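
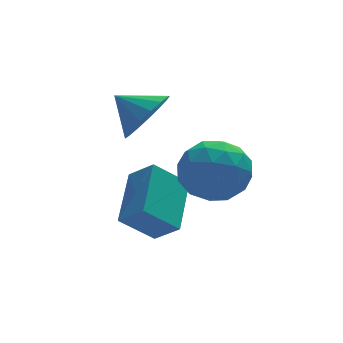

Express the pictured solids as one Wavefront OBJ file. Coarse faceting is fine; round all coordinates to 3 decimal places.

v -1.635 1.122 -0.104
v -2.619 1.16 0.761
v -0.907 2.643 0.657
v -1.89 2.681 1.521
v -1.11 0.559 0.519
v -2.093 0.597 1.383
v -0.381 2.08 1.279
v -1.365 2.118 2.144
v -0.986 1.144 2.016
v -0.368 1.985 2.265
v 0.348 0.075 2.315
v 0.966 0.916 2.564
v 0.161 0.63 3.213
v -0.664 1.291 3.028
v 0.644 0.769 1.552
v -0.181 1.43 1.367
v 0.639 1.753 1.979
v 0.34 1.667 3.005
v -0.36 0.393 1.575
v -0.659 0.307 2.601
v -0.794 1.658 2.114
v 0.774 0.402 2.466
v 0.301 0.234 2.847
v 0.664 0.728 2.994
v -0.968 1.251 2.563
v -0.605 1.745 2.709
v -0.294 0.949 3.266
v 0.585 0.315 1.871
v 0.948 0.809 2.017
v -0.684 1.332 1.586
v -0.321 1.826 1.733
v 0.274 1.111 1.314
v 0.161 2.016 2.093
v 0.945 1.388 2.268
v 0.756 1.301 1.673
v 0.271 1.69 1.565
v -0.014 1.966 2.696
v 0.77 1.337 2.872
v 0.296 1.17 3.253
v -0.188 1.558 3.144
v 0.577 1.829 2.527
v -0.79 0.723 1.708
v -0.006 0.094 1.884
v 0.168 0.502 1.436
v -0.316 0.89 1.327
v -0.965 0.672 2.312
v -0.181 0.044 2.487
v -0.291 0.37 3.015
v -0.776 0.759 2.907
v -0.597 0.231 2.053
v -1.315 2.85 3.562
v -0.607 3.415 3.812
v -2.045 3.49 4.178
v -0.765 3.601 3.433
v -1.048 3.614 3.084
v -1.393 3.452 2.844
v -1.72 3.152 2.769
v -1.954 2.783 2.875
v -2.042 2.429 3.139
v -1.964 2.172 3.499
v -1.737 2.07 3.874
v -1.413 2.146 4.177
v -1.067 2.384 4.339
v -0.778 2.728 4.323
v -0.612 3.1 4.133
f 2 4 1
f 5 2 1
f 1 4 3
f 3 5 1
f 2 8 4
f 6 2 5
f 6 8 2
f 4 8 3
f 7 5 3
f 3 8 7
f 7 6 5
f 8 6 7
f 9 46 25
f 46 20 49
f 25 49 14
f 46 49 25
f 9 25 21
f 25 14 26
f 21 26 10
f 25 26 21
f 9 21 30
f 21 10 31
f 30 31 16
f 21 31 30
f 9 30 42
f 30 16 45
f 42 45 19
f 30 45 42
f 9 42 46
f 42 19 50
f 46 50 20
f 42 50 46
f 10 26 37
f 26 14 40
f 37 40 18
f 26 40 37
f 14 49 27
f 49 20 48
f 27 48 13
f 49 48 27
f 20 50 47
f 50 19 43
f 47 43 11
f 50 43 47
f 19 45 44
f 45 16 32
f 44 32 15
f 45 32 44
f 16 31 36
f 31 10 33
f 36 33 17
f 31 33 36
f 12 38 24
f 38 18 39
f 24 39 13
f 38 39 24
f 12 24 22
f 24 13 23
f 22 23 11
f 24 23 22
f 12 22 29
f 22 11 28
f 29 28 15
f 22 28 29
f 12 29 34
f 29 15 35
f 34 35 17
f 29 35 34
f 12 34 38
f 34 17 41
f 38 41 18
f 34 41 38
f 13 39 27
f 39 18 40
f 27 40 14
f 39 40 27
f 11 23 47
f 23 13 48
f 47 48 20
f 23 48 47
f 15 28 44
f 28 11 43
f 44 43 19
f 28 43 44
f 17 35 36
f 35 15 32
f 36 32 16
f 35 32 36
f 18 41 37
f 41 17 33
f 37 33 10
f 41 33 37
f 52 51 54
f 52 54 53
f 54 51 55
f 54 55 53
f 55 51 56
f 55 56 53
f 56 51 57
f 56 57 53
f 57 51 58
f 57 58 53
f 58 51 59
f 58 59 53
f 59 51 60
f 59 60 53
f 60 51 61
f 60 61 53
f 61 51 62
f 61 62 53
f 62 51 63
f 62 63 53
f 63 51 64
f 63 64 53
f 64 51 65
f 64 65 53
f 65 51 52
f 65 52 53



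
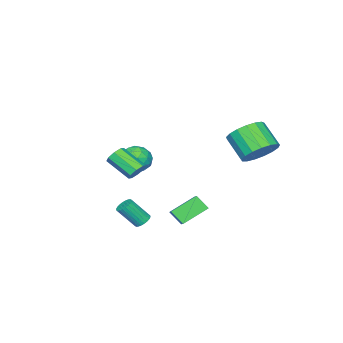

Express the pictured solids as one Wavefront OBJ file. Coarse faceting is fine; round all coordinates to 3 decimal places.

v -0.263 -2.388 -2.614
v 0.105 -2.957 -3.275
v -0.545 -3.603 -1.725
v -0.177 -4.172 -2.386
v 0.384 -3.581 -1.904
v 0.558 -2.83 -2.454
v -0.998 -3.73 -2.546
v -0.824 -2.979 -3.096
v -0.349 -3.786 -3.233
v 0.505 -3.694 -2.836
v -0.945 -2.866 -2.164
v -0.091 -2.774 -1.767
v -0.054 -2.566 -3.022
v -0.386 -3.994 -1.978
v -0.056 -3.647 -1.695
v 0.16 -3.981 -2.083
v 0.212 -2.491 -2.54
v 0.428 -2.826 -2.928
v 0.592 -3.192 -2.123
v -0.868 -3.734 -2.072
v -0.652 -4.069 -2.46
v -0.6 -2.579 -2.917
v -0.384 -2.913 -3.305
v -1.032 -3.368 -2.877
v -0.105 -3.387 -3.386
v -0.27 -4.102 -2.864
v -0.753 -3.842 -2.958
v -0.651 -3.401 -3.281
v 0.397 -3.333 -3.153
v 0.232 -4.047 -2.631
v 0.561 -3.7 -2.348
v 0.663 -3.259 -2.67
v 0.13 -3.821 -3.128
v -0.672 -2.513 -2.369
v -0.837 -3.227 -1.847
v -1.103 -3.301 -2.33
v -1.001 -2.86 -2.652
v -0.17 -2.458 -2.136
v -0.335 -3.173 -1.614
v 0.211 -3.159 -1.719
v 0.313 -2.718 -2.042
v -0.57 -2.739 -1.872
v 3.563 0.124 -4.42
v 3.987 0.058 -4.676
v 4.562 -0.669 -3.535
v 4.137 -0.604 -3.28
v 4.023 0.228 -4.586
v 4.598 -0.5 -3.445
v 3.988 0.381 -4.471
v 4.563 -0.346 -3.33
v 3.889 0.496 -4.348
v 4.464 -0.232 -3.207
v 3.74 0.553 -4.236
v 4.315 -0.174 -3.095
v 3.564 0.546 -4.152
v 4.139 -0.182 -3.011
v 3.388 0.474 -4.109
v 3.963 -0.254 -2.968
v 3.238 0.349 -4.113
v 3.813 -0.379 -2.973
v 3.138 0.189 -4.165
v 3.713 -0.538 -3.024
v 3.102 0.02 -4.255
v 3.677 -0.708 -3.114
v 3.137 -0.134 -4.37
v 3.712 -0.861 -3.229
v 3.236 -0.248 -4.493
v 3.811 -0.976 -3.352
v 3.385 -0.306 -4.605
v 3.96 -1.033 -3.464
v 3.561 -0.298 -4.689
v 4.136 -1.026 -3.548
v 3.737 -0.226 -4.732
v 4.312 -0.954 -3.591
v 3.887 -0.101 -4.727
v 4.462 -0.829 -3.587
v -1.714 3.563 -0.638
v -1.142 2.841 -1.239
v -1.494 1.635 -0.123
v -2.066 2.357 0.478
v -0.784 3.042 -0.909
v -1.136 1.835 0.207
v -0.64 3.362 -0.516
v -0.991 2.155 0.599
v -0.741 3.728 -0.152
v -1.093 2.522 0.963
v -1.065 4.057 0.101
v -1.417 2.85 1.216
v -1.538 4.272 0.185
v -1.89 3.066 1.3
v -2.051 4.325 0.08
v -2.403 3.119 1.196
v -2.487 4.204 -0.188
v -2.839 2.997 0.927
v -2.746 3.936 -0.56
v -3.098 2.729 0.555
v -2.769 3.582 -0.95
v -3.12 2.376 0.165
v -2.549 3.224 -1.268
v -2.901 2.018 -0.153
v -2.139 2.944 -1.441
v -2.491 1.738 -0.326
v -1.631 2.806 -1.431
v -1.983 1.599 -0.316
v 2.418 2.479 -2.447
v 3.162 3.152 -1.885
v 2.33 3.14 -3.123
v 3.074 3.813 -2.561
v 3.606 1.827 -3.239
v 4.35 2.5 -2.677
v 3.518 2.488 -3.915
v 4.262 3.161 -3.353
v 3.179 -0.491 -1.292
v 3.627 -0.691 -1.637
v 3.69 -2.048 -0.773
v 3.241 -1.849 -0.428
v 3.777 -0.453 -1.274
v 3.84 -1.81 -0.41
v 3.577 -0.237 -0.922
v 3.639 -1.594 -0.058
v 3.143 -0.171 -0.786
v 3.205 -1.528 0.078
v 2.73 -0.292 -0.947
v 2.793 -1.649 -0.083
v 2.58 -0.53 -1.31
v 2.643 -1.887 -0.446
v 2.781 -0.746 -1.662
v 2.843 -2.103 -0.798
v 3.215 -0.812 -1.798
v 3.277 -2.169 -0.934
f 1 38 17
f 38 12 41
f 17 41 6
f 38 41 17
f 1 17 13
f 17 6 18
f 13 18 2
f 17 18 13
f 1 13 22
f 13 2 23
f 22 23 8
f 13 23 22
f 1 22 34
f 22 8 37
f 34 37 11
f 22 37 34
f 1 34 38
f 34 11 42
f 38 42 12
f 34 42 38
f 2 18 29
f 18 6 32
f 29 32 10
f 18 32 29
f 6 41 19
f 41 12 40
f 19 40 5
f 41 40 19
f 12 42 39
f 42 11 35
f 39 35 3
f 42 35 39
f 11 37 36
f 37 8 24
f 36 24 7
f 37 24 36
f 8 23 28
f 23 2 25
f 28 25 9
f 23 25 28
f 4 30 16
f 30 10 31
f 16 31 5
f 30 31 16
f 4 16 14
f 16 5 15
f 14 15 3
f 16 15 14
f 4 14 21
f 14 3 20
f 21 20 7
f 14 20 21
f 4 21 26
f 21 7 27
f 26 27 9
f 21 27 26
f 4 26 30
f 26 9 33
f 30 33 10
f 26 33 30
f 5 31 19
f 31 10 32
f 19 32 6
f 31 32 19
f 3 15 39
f 15 5 40
f 39 40 12
f 15 40 39
f 7 20 36
f 20 3 35
f 36 35 11
f 20 35 36
f 9 27 28
f 27 7 24
f 28 24 8
f 27 24 28
f 10 33 29
f 33 9 25
f 29 25 2
f 33 25 29
f 44 43 47
f 44 47 45
f 45 47 48
f 45 48 46
f 47 43 49
f 47 49 48
f 48 49 50
f 48 50 46
f 49 43 51
f 49 51 50
f 50 51 52
f 50 52 46
f 51 43 53
f 51 53 52
f 52 53 54
f 52 54 46
f 53 43 55
f 53 55 54
f 54 55 56
f 54 56 46
f 55 43 57
f 55 57 56
f 56 57 58
f 56 58 46
f 57 43 59
f 57 59 58
f 58 59 60
f 58 60 46
f 59 43 61
f 59 61 60
f 60 61 62
f 60 62 46
f 61 43 63
f 61 63 62
f 62 63 64
f 62 64 46
f 63 43 65
f 63 65 64
f 64 65 66
f 64 66 46
f 65 43 67
f 65 67 66
f 66 67 68
f 66 68 46
f 67 43 69
f 67 69 68
f 68 69 70
f 68 70 46
f 69 43 71
f 69 71 70
f 70 71 72
f 70 72 46
f 71 43 73
f 71 73 72
f 72 73 74
f 72 74 46
f 73 43 75
f 73 75 74
f 74 75 76
f 74 76 46
f 75 43 44
f 75 44 76
f 76 44 45
f 76 45 46
f 78 77 81
f 78 81 79
f 79 81 82
f 79 82 80
f 81 77 83
f 81 83 82
f 82 83 84
f 82 84 80
f 83 77 85
f 83 85 84
f 84 85 86
f 84 86 80
f 85 77 87
f 85 87 86
f 86 87 88
f 86 88 80
f 87 77 89
f 87 89 88
f 88 89 90
f 88 90 80
f 89 77 91
f 89 91 90
f 90 91 92
f 90 92 80
f 91 77 93
f 91 93 92
f 92 93 94
f 92 94 80
f 93 77 95
f 93 95 94
f 94 95 96
f 94 96 80
f 95 77 97
f 95 97 96
f 96 97 98
f 96 98 80
f 97 77 99
f 97 99 98
f 98 99 100
f 98 100 80
f 99 77 101
f 99 101 100
f 100 101 102
f 100 102 80
f 101 77 103
f 101 103 102
f 102 103 104
f 102 104 80
f 103 77 78
f 103 78 104
f 104 78 79
f 104 79 80
f 106 108 105
f 109 106 105
f 105 108 107
f 107 109 105
f 106 112 108
f 110 106 109
f 110 112 106
f 108 112 107
f 111 109 107
f 107 112 111
f 111 110 109
f 112 110 111
f 114 113 117
f 114 117 115
f 115 117 118
f 115 118 116
f 117 113 119
f 117 119 118
f 118 119 120
f 118 120 116
f 119 113 121
f 119 121 120
f 120 121 122
f 120 122 116
f 121 113 123
f 121 123 122
f 122 123 124
f 122 124 116
f 123 113 125
f 123 125 124
f 124 125 126
f 124 126 116
f 125 113 127
f 125 127 126
f 126 127 128
f 126 128 116
f 127 113 129
f 127 129 128
f 128 129 130
f 128 130 116
f 129 113 114
f 129 114 130
f 130 114 115
f 130 115 116



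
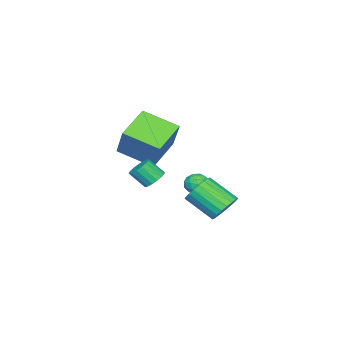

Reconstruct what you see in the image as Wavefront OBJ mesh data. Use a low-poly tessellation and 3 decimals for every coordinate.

v 2.749 3.741 0.362
v 3.002 3.311 -0.263
v 3.084 1.969 0.693
v 2.831 2.399 1.318
v 3.289 3.42 -0.134
v 3.37 2.078 0.822
v 3.482 3.585 0.081
v 3.563 2.243 1.037
v 3.548 3.777 0.344
v 3.63 2.435 1.301
v 3.477 3.963 0.611
v 3.558 2.62 1.567
v 3.279 4.11 0.834
v 3.36 2.768 1.791
v 2.99 4.193 0.976
v 3.071 2.851 1.933
v 2.659 4.199 1.012
v 2.741 2.857 1.968
v 2.344 4.125 0.935
v 2.425 2.783 1.891
v 2.099 3.985 0.759
v 2.18 2.643 1.715
v 1.966 3.802 0.514
v 2.048 2.46 1.471
v 1.969 3.609 0.243
v 2.05 2.267 1.2
v 2.107 3.439 -0.007
v 2.188 2.097 0.949
v 2.356 3.321 -0.194
v 2.437 1.979 0.763
v 2.672 3.276 -0.284
v 2.754 1.934 0.672
v 3.612 0.708 1.738
v 4.072 0.516 1.422
v 4.309 -0.14 2.167
v 3.848 0.052 2.482
v 4.178 0.728 1.575
v 4.415 0.073 2.32
v 4.155 0.936 1.765
v 4.392 0.28 2.51
v 4.007 1.091 1.949
v 4.244 0.435 2.694
v 3.769 1.158 2.084
v 4.006 0.503 2.829
v 3.494 1.123 2.14
v 3.731 0.467 2.885
v 3.247 0.992 2.104
v 3.484 0.336 2.849
v 3.083 0.796 1.984
v 3.32 0.141 2.728
v 3.04 0.58 1.807
v 3.277 -0.076 2.552
v 3.128 0.393 1.615
v 3.365 -0.262 2.359
v 3.327 0.278 1.45
v 3.564 -0.377 2.195
v 3.591 0.262 1.352
v 3.828 -0.394 2.096
v 3.86 0.348 1.342
v 4.097 -0.308 2.086
v 0.539 -3.229 1.399
v -1.192 -3.233 2.204
v 0.197 -1.463 0.671
v -1.535 -1.467 1.476
v 1.275 -2.433 2.984
v -0.457 -2.437 3.789
v 0.932 -0.667 2.256
v -0.799 -0.671 3.061
v 0.39 0.884 0.509
v 0.616 0.539 0.017
v -0.536 0.941 0.043
v -0.31 0.596 -0.449
v -0.393 0.321 0.125
v 0.179 0.286 0.413
v -0.099 1.194 -0.353
v 0.473 1.159 -0.065
v 0.314 0.731 -0.515
v 0.132 0.191 -0.22
v -0.052 1.289 0.28
v -0.234 0.749 0.575
v 0.584 0.706 0.304
v -0.504 0.774 -0.244
v -0.553 0.612 0.093
v -0.42 0.409 -0.196
v 0.327 0.557 0.536
v 0.46 0.355 0.247
v -0.133 0.227 0.311
v -0.38 1.125 -0.187
v -0.247 0.923 -0.476
v 0.5 1.071 0.256
v 0.633 0.868 -0.033
v 0.213 1.253 -0.251
v 0.539 0.616 -0.298
v -0.005 0.65 -0.572
v 0.119 1.002 -0.515
v 0.455 0.981 -0.346
v 0.432 0.299 -0.125
v -0.112 0.333 -0.398
v -0.161 0.171 -0.061
v 0.176 0.15 0.108
v 0.255 0.412 -0.437
v 0.192 1.147 0.458
v -0.352 1.181 0.185
v -0.096 1.33 -0.048
v 0.241 1.309 0.121
v 0.085 0.83 0.632
v -0.459 0.864 0.358
v -0.375 0.499 0.406
v -0.039 0.478 0.575
v -0.175 1.068 0.497
f 2 1 5
f 2 5 3
f 3 5 6
f 3 6 4
f 5 1 7
f 5 7 6
f 6 7 8
f 6 8 4
f 7 1 9
f 7 9 8
f 8 9 10
f 8 10 4
f 9 1 11
f 9 11 10
f 10 11 12
f 10 12 4
f 11 1 13
f 11 13 12
f 12 13 14
f 12 14 4
f 13 1 15
f 13 15 14
f 14 15 16
f 14 16 4
f 15 1 17
f 15 17 16
f 16 17 18
f 16 18 4
f 17 1 19
f 17 19 18
f 18 19 20
f 18 20 4
f 19 1 21
f 19 21 20
f 20 21 22
f 20 22 4
f 21 1 23
f 21 23 22
f 22 23 24
f 22 24 4
f 23 1 25
f 23 25 24
f 24 25 26
f 24 26 4
f 25 1 27
f 25 27 26
f 26 27 28
f 26 28 4
f 27 1 29
f 27 29 28
f 28 29 30
f 28 30 4
f 29 1 31
f 29 31 30
f 30 31 32
f 30 32 4
f 31 1 2
f 31 2 32
f 32 2 3
f 32 3 4
f 34 33 37
f 34 37 35
f 35 37 38
f 35 38 36
f 37 33 39
f 37 39 38
f 38 39 40
f 38 40 36
f 39 33 41
f 39 41 40
f 40 41 42
f 40 42 36
f 41 33 43
f 41 43 42
f 42 43 44
f 42 44 36
f 43 33 45
f 43 45 44
f 44 45 46
f 44 46 36
f 45 33 47
f 45 47 46
f 46 47 48
f 46 48 36
f 47 33 49
f 47 49 48
f 48 49 50
f 48 50 36
f 49 33 51
f 49 51 50
f 50 51 52
f 50 52 36
f 51 33 53
f 51 53 52
f 52 53 54
f 52 54 36
f 53 33 55
f 53 55 54
f 54 55 56
f 54 56 36
f 55 33 57
f 55 57 56
f 56 57 58
f 56 58 36
f 57 33 59
f 57 59 58
f 58 59 60
f 58 60 36
f 59 33 34
f 59 34 60
f 60 34 35
f 60 35 36
f 62 64 61
f 65 62 61
f 61 64 63
f 63 65 61
f 62 68 64
f 66 62 65
f 66 68 62
f 64 68 63
f 67 65 63
f 63 68 67
f 67 66 65
f 68 66 67
f 69 106 85
f 106 80 109
f 85 109 74
f 106 109 85
f 69 85 81
f 85 74 86
f 81 86 70
f 85 86 81
f 69 81 90
f 81 70 91
f 90 91 76
f 81 91 90
f 69 90 102
f 90 76 105
f 102 105 79
f 90 105 102
f 69 102 106
f 102 79 110
f 106 110 80
f 102 110 106
f 70 86 97
f 86 74 100
f 97 100 78
f 86 100 97
f 74 109 87
f 109 80 108
f 87 108 73
f 109 108 87
f 80 110 107
f 110 79 103
f 107 103 71
f 110 103 107
f 79 105 104
f 105 76 92
f 104 92 75
f 105 92 104
f 76 91 96
f 91 70 93
f 96 93 77
f 91 93 96
f 72 98 84
f 98 78 99
f 84 99 73
f 98 99 84
f 72 84 82
f 84 73 83
f 82 83 71
f 84 83 82
f 72 82 89
f 82 71 88
f 89 88 75
f 82 88 89
f 72 89 94
f 89 75 95
f 94 95 77
f 89 95 94
f 72 94 98
f 94 77 101
f 98 101 78
f 94 101 98
f 73 99 87
f 99 78 100
f 87 100 74
f 99 100 87
f 71 83 107
f 83 73 108
f 107 108 80
f 83 108 107
f 75 88 104
f 88 71 103
f 104 103 79
f 88 103 104
f 77 95 96
f 95 75 92
f 96 92 76
f 95 92 96
f 78 101 97
f 101 77 93
f 97 93 70
f 101 93 97



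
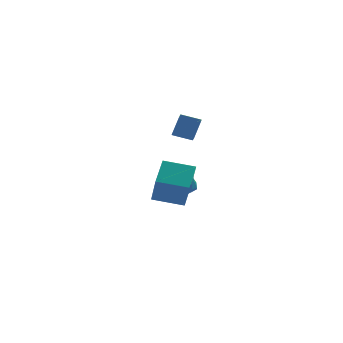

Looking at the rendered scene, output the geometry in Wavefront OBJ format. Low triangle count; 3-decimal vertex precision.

v 0.357 3.714 -2.11
v 1.068 3.792 -1.708
v 0.892 2.768 -2.872
v 1.603 2.846 -2.47
v 0.95 2.527 -2.09
v 0.619 3.111 -1.619
v 1.341 3.449 -2.961
v 1.01 4.033 -2.49
v 1.676 3.629 -2.234
v 1.434 3.058 -1.696
v 0.526 3.502 -2.884
v 0.284 2.931 -2.346
v 0.37 1.188 -1.189
v 1.185 0.968 -1.624
v 1.01 0.992 0.109
v 1.21 1.419 -1.568
v 1.041 1.816 -1.426
v 0.72 2.07 -1.229
v 0.318 2.121 -1.023
v -0.072 1.959 -0.855
v -0.361 1.62 -0.763
v -0.482 1.182 -0.769
v -0.408 0.745 -0.871
v -0.156 0.409 -1.046
v 0.217 0.252 -1.254
v 0.625 0.309 -1.446
v 0.974 0.568 -1.58
v -1.958 -3.848 -0.396
v -1.863 -5 1.405
v -1.36 -2.306 0.559
v -1.265 -3.458 2.36
v -0.175 -4.302 -0.78
v -0.08 -5.454 1.021
v 0.423 -2.76 0.175
v 0.518 -3.912 1.976
v 0.88 -0.716 2.993
v -0.29 -0.434 3.367
v 0.918 0.032 2.55
v -0.251 0.314 2.924
v 1.411 -0.054 4.156
v 0.242 0.228 4.53
v 1.45 0.694 3.713
v 0.28 0.976 4.087
f 1 12 6
f 1 6 2
f 1 2 8
f 1 8 11
f 1 11 12
f 2 6 10
f 6 12 5
f 12 11 3
f 11 8 7
f 8 2 9
f 4 10 5
f 4 5 3
f 4 3 7
f 4 7 9
f 4 9 10
f 5 10 6
f 3 5 12
f 7 3 11
f 9 7 8
f 10 9 2
f 14 13 16
f 14 16 15
f 16 13 17
f 16 17 15
f 17 13 18
f 17 18 15
f 18 13 19
f 18 19 15
f 19 13 20
f 19 20 15
f 20 13 21
f 20 21 15
f 21 13 22
f 21 22 15
f 22 13 23
f 22 23 15
f 23 13 24
f 23 24 15
f 24 13 25
f 24 25 15
f 25 13 26
f 25 26 15
f 26 13 27
f 26 27 15
f 27 13 14
f 27 14 15
f 29 31 28
f 32 29 28
f 28 31 30
f 30 32 28
f 29 35 31
f 33 29 32
f 33 35 29
f 31 35 30
f 34 32 30
f 30 35 34
f 34 33 32
f 35 33 34
f 37 39 36
f 40 37 36
f 36 39 38
f 38 40 36
f 37 43 39
f 41 37 40
f 41 43 37
f 39 43 38
f 42 40 38
f 38 43 42
f 42 41 40
f 43 41 42



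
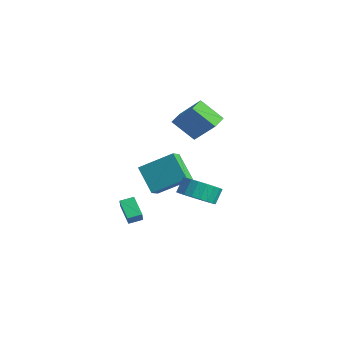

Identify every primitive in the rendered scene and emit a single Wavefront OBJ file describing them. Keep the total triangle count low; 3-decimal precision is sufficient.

v -1.513 -0.293 -1.516
v -0.439 1.166 -0.415
v -0.166 -0.373 -2.722
v 0.908 1.086 -1.621
v -1.108 -0.966 -1.019
v -0.034 0.493 0.082
v 0.239 -1.046 -2.225
v 1.313 0.413 -1.124
v -0.219 0.532 2.352
v 1.143 0.862 3.876
v -0.588 1.315 2.513
v 0.773 1.645 4.037
v 0.807 1.235 1.283
v 2.168 1.565 2.807
v 0.437 2.018 1.444
v 1.799 2.348 2.968
v 2.413 0.2 -1.93
v 2.912 1.015 -2.412
v 2.685 1.615 -1.632
v 2.187 0.8 -1.15
v 2.496 1.057 -2.565
v 2.269 1.657 -1.785
v 2.066 0.951 -2.608
v 1.84 1.551 -1.828
v 1.696 0.715 -2.534
v 1.47 1.315 -1.754
v 1.45 0.39 -2.356
v 1.224 0.99 -1.576
v 1.371 0.032 -2.104
v 1.144 0.632 -1.324
v 1.472 -0.297 -1.822
v 1.245 0.303 -1.042
v 1.735 -0.54 -1.559
v 1.509 0.06 -0.778
v 2.116 -0.655 -1.359
v 1.89 -0.055 -0.579
v 2.548 -0.622 -1.259
v 2.322 -0.022 -0.479
v 2.957 -0.447 -1.275
v 2.731 0.152 -0.494
v 3.272 -0.161 -1.404
v 3.045 0.439 -0.623
v 3.438 0.189 -1.624
v 3.212 0.788 -0.843
v 3.427 0.54 -1.897
v 3.201 1.139 -1.116
v 3.241 0.832 -2.175
v 3.015 1.432 -1.395
v -1.496 -1.842 -3.882
v -1.118 -2.144 -3.148
v -1.238 -1.104 -3.712
v -0.859 -1.407 -2.977
v -0.401 -2.073 -4.543
v -0.022 -2.376 -3.808
v -0.142 -1.336 -4.372
v 0.236 -1.638 -3.638
f 2 4 1
f 5 2 1
f 1 4 3
f 3 5 1
f 2 8 4
f 6 2 5
f 6 8 2
f 4 8 3
f 7 5 3
f 3 8 7
f 7 6 5
f 8 6 7
f 10 12 9
f 13 10 9
f 9 12 11
f 11 13 9
f 10 16 12
f 14 10 13
f 14 16 10
f 12 16 11
f 15 13 11
f 11 16 15
f 15 14 13
f 16 14 15
f 18 17 21
f 18 21 19
f 19 21 22
f 19 22 20
f 21 17 23
f 21 23 22
f 22 23 24
f 22 24 20
f 23 17 25
f 23 25 24
f 24 25 26
f 24 26 20
f 25 17 27
f 25 27 26
f 26 27 28
f 26 28 20
f 27 17 29
f 27 29 28
f 28 29 30
f 28 30 20
f 29 17 31
f 29 31 30
f 30 31 32
f 30 32 20
f 31 17 33
f 31 33 32
f 32 33 34
f 32 34 20
f 33 17 35
f 33 35 34
f 34 35 36
f 34 36 20
f 35 17 37
f 35 37 36
f 36 37 38
f 36 38 20
f 37 17 39
f 37 39 38
f 38 39 40
f 38 40 20
f 39 17 41
f 39 41 40
f 40 41 42
f 40 42 20
f 41 17 43
f 41 43 42
f 42 43 44
f 42 44 20
f 43 17 45
f 43 45 44
f 44 45 46
f 44 46 20
f 45 17 47
f 45 47 46
f 46 47 48
f 46 48 20
f 47 17 18
f 47 18 48
f 48 18 19
f 48 19 20
f 50 52 49
f 53 50 49
f 49 52 51
f 51 53 49
f 50 56 52
f 54 50 53
f 54 56 50
f 52 56 51
f 55 53 51
f 51 56 55
f 55 54 53
f 56 54 55



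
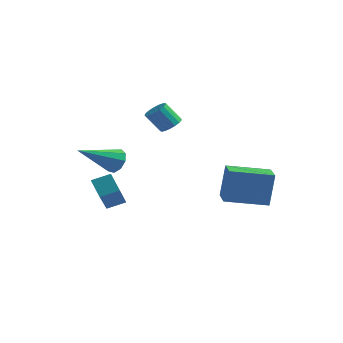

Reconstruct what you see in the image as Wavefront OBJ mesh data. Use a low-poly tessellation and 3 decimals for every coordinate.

v 0.209 1.914 2.87
v 0.468 2.256 3.164
v -0.049 1.927 4.004
v -0.309 1.586 3.71
v 0.267 2.382 3.089
v -0.25 2.053 3.929
v 0.052 2.401 2.964
v -0.465 2.072 3.805
v -0.126 2.309 2.818
v -0.644 1.98 3.658
v -0.228 2.126 2.684
v -0.746 1.797 3.524
v -0.23 1.895 2.592
v -0.748 1.566 3.432
v -0.132 1.668 2.564
v -0.649 1.339 3.404
v 0.045 1.498 2.606
v -0.472 1.169 3.446
v 0.259 1.423 2.708
v -0.258 1.094 3.549
v 0.461 1.461 2.848
v -0.056 1.132 3.688
v 0.606 1.602 2.992
v 0.089 1.274 3.833
v 0.66 1.816 3.109
v 0.143 1.487 3.949
v 0.61 2.052 3.171
v 0.093 1.723 4.011
v 2.791 1.387 -0.22
v 2.879 1.648 1.285
v 4.182 2.45 -0.485
v 4.269 2.711 1.02
v 3.531 0.449 -0.1
v 3.618 0.71 1.405
v 4.921 1.512 -0.365
v 5.009 1.773 1.14
v 0.111 -1.71 1.983
v 0.504 -1.648 2.432
v -0.611 -3.17 2.817
v 0.164 -1.433 2.513
v -0.201 -1.348 2.346
v -0.42 -1.432 2.009
v -0.391 -1.646 1.66
v -0.127 -1.89 1.462
v 0.249 -2.049 1.508
v 0.56 -2.05 1.776
v 0.661 -1.891 2.141
v -0.56 -2.415 1.063
v -0.006 -1.897 1.348
v -1.336 -0.888 -0.203
v -0.782 -0.37 0.082
v 0.022 -2.67 0.398
v 0.576 -2.152 0.683
v -0.754 -1.143 -0.868
v -0.2 -0.625 -0.583
f 2 1 5
f 2 5 3
f 3 5 6
f 3 6 4
f 5 1 7
f 5 7 6
f 6 7 8
f 6 8 4
f 7 1 9
f 7 9 8
f 8 9 10
f 8 10 4
f 9 1 11
f 9 11 10
f 10 11 12
f 10 12 4
f 11 1 13
f 11 13 12
f 12 13 14
f 12 14 4
f 13 1 15
f 13 15 14
f 14 15 16
f 14 16 4
f 15 1 17
f 15 17 16
f 16 17 18
f 16 18 4
f 17 1 19
f 17 19 18
f 18 19 20
f 18 20 4
f 19 1 21
f 19 21 20
f 20 21 22
f 20 22 4
f 21 1 23
f 21 23 22
f 22 23 24
f 22 24 4
f 23 1 25
f 23 25 24
f 24 25 26
f 24 26 4
f 25 1 27
f 25 27 26
f 26 27 28
f 26 28 4
f 27 1 2
f 27 2 28
f 28 2 3
f 28 3 4
f 30 32 29
f 33 30 29
f 29 32 31
f 31 33 29
f 30 36 32
f 34 30 33
f 34 36 30
f 32 36 31
f 35 33 31
f 31 36 35
f 35 34 33
f 36 34 35
f 38 37 40
f 38 40 39
f 40 37 41
f 40 41 39
f 41 37 42
f 41 42 39
f 42 37 43
f 42 43 39
f 43 37 44
f 43 44 39
f 44 37 45
f 44 45 39
f 45 37 46
f 45 46 39
f 46 37 47
f 46 47 39
f 47 37 38
f 47 38 39
f 49 51 48
f 52 49 48
f 48 51 50
f 50 52 48
f 49 55 51
f 53 49 52
f 53 55 49
f 51 55 50
f 54 52 50
f 50 55 54
f 54 53 52
f 55 53 54



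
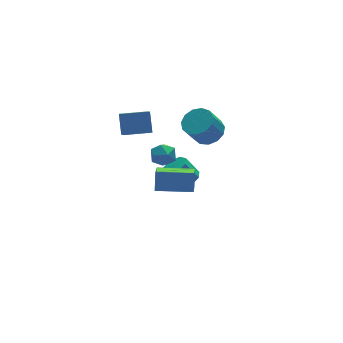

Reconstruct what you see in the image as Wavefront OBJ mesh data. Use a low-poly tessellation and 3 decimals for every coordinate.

v 3.69 2.939 -4.107
v 4.45 2.929 -3.683
v 3.79 3.391 -2.489
v 3.03 3.401 -2.913
v 4.329 3.515 -3.976
v 3.669 3.976 -2.782
v 3.834 3.763 -4.346
v 3.174 4.225 -3.152
v 3.255 3.529 -4.576
v 2.595 3.99 -3.382
v 2.93 2.949 -4.531
v 2.27 3.411 -3.337
v 3.051 2.364 -4.238
v 2.391 2.825 -3.044
v 3.546 2.115 -3.868
v 2.886 2.577 -2.674
v 4.125 2.35 -3.638
v 3.465 2.811 -2.444
v -1.366 -3.181 1.928
v -1.034 -2.587 2.965
v -0.611 -1.765 0.874
v -0.278 -1.17 1.911
v 0.498 -4.19 1.909
v 0.831 -3.595 2.946
v 1.254 -2.773 0.855
v 1.586 -2.179 1.892
v 0.538 1.333 1.25
v 1.028 1.324 0.54
v 0.992 0.056 1.58
v 1.482 0.047 0.87
v 1.677 0.576 1.523
v 1.397 1.365 1.319
v 0.623 0.015 0.801
v 0.343 0.804 0.597
v 1.081 0.509 0.263
v 1.732 0.856 0.709
v 0.288 0.524 1.411
v 0.939 0.871 1.857
v -0.802 2.172 2.391
v -0.536 3.047 3.503
v -0.307 3.563 1.178
v -0.041 4.438 2.291
v 0.781 1.642 2.429
v 1.047 2.517 3.542
v 1.276 3.033 1.217
v 1.542 3.908 2.329
v 3.353 -0.377 3.121
v 4.147 -0.797 3.56
v 3.322 -0.962 4.897
v 2.527 -0.543 4.459
v 4.188 -0.243 3.654
v 3.363 -0.408 4.991
v 3.964 0.268 3.579
v 3.139 0.103 4.916
v 3.546 0.575 3.358
v 2.721 0.41 4.695
v 3.066 0.579 3.063
v 2.241 0.414 4.4
v 2.677 0.279 2.786
v 1.852 0.114 4.123
v 2.503 -0.229 2.615
v 1.678 -0.394 3.953
v 2.598 -0.784 2.606
v 1.773 -0.949 3.943
v 2.933 -1.21 2.76
v 2.108 -1.375 4.097
v 3.401 -1.372 3.029
v 2.576 -1.537 4.366
v 3.854 -1.218 3.327
v 3.029 -1.383 4.664
f 2 1 5
f 2 5 3
f 3 5 6
f 3 6 4
f 5 1 7
f 5 7 6
f 6 7 8
f 6 8 4
f 7 1 9
f 7 9 8
f 8 9 10
f 8 10 4
f 9 1 11
f 9 11 10
f 10 11 12
f 10 12 4
f 11 1 13
f 11 13 12
f 12 13 14
f 12 14 4
f 13 1 15
f 13 15 14
f 14 15 16
f 14 16 4
f 15 1 17
f 15 17 16
f 16 17 18
f 16 18 4
f 17 1 2
f 17 2 18
f 18 2 3
f 18 3 4
f 20 22 19
f 23 20 19
f 19 22 21
f 21 23 19
f 20 26 22
f 24 20 23
f 24 26 20
f 22 26 21
f 25 23 21
f 21 26 25
f 25 24 23
f 26 24 25
f 27 38 32
f 27 32 28
f 27 28 34
f 27 34 37
f 27 37 38
f 28 32 36
f 32 38 31
f 38 37 29
f 37 34 33
f 34 28 35
f 30 36 31
f 30 31 29
f 30 29 33
f 30 33 35
f 30 35 36
f 31 36 32
f 29 31 38
f 33 29 37
f 35 33 34
f 36 35 28
f 40 42 39
f 43 40 39
f 39 42 41
f 41 43 39
f 40 46 42
f 44 40 43
f 44 46 40
f 42 46 41
f 45 43 41
f 41 46 45
f 45 44 43
f 46 44 45
f 48 47 51
f 48 51 49
f 49 51 52
f 49 52 50
f 51 47 53
f 51 53 52
f 52 53 54
f 52 54 50
f 53 47 55
f 53 55 54
f 54 55 56
f 54 56 50
f 55 47 57
f 55 57 56
f 56 57 58
f 56 58 50
f 57 47 59
f 57 59 58
f 58 59 60
f 58 60 50
f 59 47 61
f 59 61 60
f 60 61 62
f 60 62 50
f 61 47 63
f 61 63 62
f 62 63 64
f 62 64 50
f 63 47 65
f 63 65 64
f 64 65 66
f 64 66 50
f 65 47 67
f 65 67 66
f 66 67 68
f 66 68 50
f 67 47 69
f 67 69 68
f 68 69 70
f 68 70 50
f 69 47 48
f 69 48 70
f 70 48 49
f 70 49 50



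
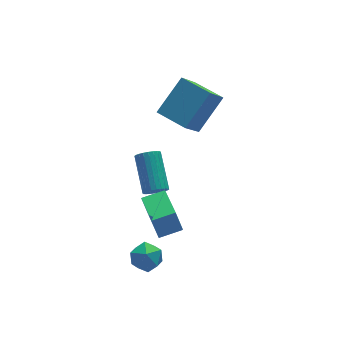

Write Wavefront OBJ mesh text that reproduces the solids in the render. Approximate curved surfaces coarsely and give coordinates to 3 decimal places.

v -0.107 1.763 2.212
v 1.423 2.46 3.6
v -0.934 3.151 2.426
v 0.596 3.848 3.814
v 0.964 2.652 0.586
v 2.494 3.349 1.974
v 0.137 4.04 0.8
v 1.667 4.737 2.188
v -1.363 2.286 -2.841
v -0.757 2.288 -3.011
v -0.45 4.037 -1.889
v -1.057 4.034 -1.719
v -0.858 2.421 -3.191
v -0.551 4.17 -2.069
v -1.035 2.534 -3.318
v -0.728 4.283 -2.196
v -1.263 2.609 -3.372
v -0.956 4.358 -2.251
v -1.506 2.634 -3.346
v -1.199 4.383 -2.224
v -1.728 2.607 -3.242
v -1.421 4.356 -2.121
v -1.893 2.531 -3.078
v -1.586 4.279 -1.956
v -1.979 2.417 -2.877
v -1.672 4.166 -1.756
v -1.97 2.283 -2.671
v -1.663 4.032 -1.549
v -1.869 2.15 -2.491
v -1.562 3.899 -1.369
v -1.692 2.037 -2.364
v -1.385 3.786 -1.242
v -1.464 1.962 -2.309
v -1.157 3.711 -1.188
v -1.221 1.937 -2.336
v -0.914 3.686 -1.214
v -0.999 1.964 -2.439
v -0.692 3.713 -1.318
v -0.834 2.041 -2.604
v -0.527 3.789 -1.482
v -0.748 2.154 -2.804
v -0.441 3.903 -1.683
v -3.283 -1.029 -2.454
v -2.77 -0.944 -3.141
v -4.01 -2.016 -3.119
v -3.497 -1.931 -3.806
v -3.188 -2.273 -3.078
v -2.739 -1.663 -2.666
v -4.041 -1.297 -3.594
v -3.592 -0.687 -3.182
v -3.238 -1.11 -3.846
v -2.711 -1.713 -3.527
v -4.069 -1.247 -2.733
v -3.542 -1.85 -2.414
v -3.044 -2.136 -1.016
v -3.254 -1.813 0.067
v -2.713 -0.113 -1.556
v -2.923 0.211 -0.473
v -1.937 -2.251 -0.767
v -2.147 -1.927 0.316
v -1.606 -0.227 -1.307
v -1.816 0.096 -0.224
f 2 4 1
f 5 2 1
f 1 4 3
f 3 5 1
f 2 8 4
f 6 2 5
f 6 8 2
f 4 8 3
f 7 5 3
f 3 8 7
f 7 6 5
f 8 6 7
f 10 9 13
f 10 13 11
f 11 13 14
f 11 14 12
f 13 9 15
f 13 15 14
f 14 15 16
f 14 16 12
f 15 9 17
f 15 17 16
f 16 17 18
f 16 18 12
f 17 9 19
f 17 19 18
f 18 19 20
f 18 20 12
f 19 9 21
f 19 21 20
f 20 21 22
f 20 22 12
f 21 9 23
f 21 23 22
f 22 23 24
f 22 24 12
f 23 9 25
f 23 25 24
f 24 25 26
f 24 26 12
f 25 9 27
f 25 27 26
f 26 27 28
f 26 28 12
f 27 9 29
f 27 29 28
f 28 29 30
f 28 30 12
f 29 9 31
f 29 31 30
f 30 31 32
f 30 32 12
f 31 9 33
f 31 33 32
f 32 33 34
f 32 34 12
f 33 9 35
f 33 35 34
f 34 35 36
f 34 36 12
f 35 9 37
f 35 37 36
f 36 37 38
f 36 38 12
f 37 9 39
f 37 39 38
f 38 39 40
f 38 40 12
f 39 9 41
f 39 41 40
f 40 41 42
f 40 42 12
f 41 9 10
f 41 10 42
f 42 10 11
f 42 11 12
f 43 54 48
f 43 48 44
f 43 44 50
f 43 50 53
f 43 53 54
f 44 48 52
f 48 54 47
f 54 53 45
f 53 50 49
f 50 44 51
f 46 52 47
f 46 47 45
f 46 45 49
f 46 49 51
f 46 51 52
f 47 52 48
f 45 47 54
f 49 45 53
f 51 49 50
f 52 51 44
f 56 58 55
f 59 56 55
f 55 58 57
f 57 59 55
f 56 62 58
f 60 56 59
f 60 62 56
f 58 62 57
f 61 59 57
f 57 62 61
f 61 60 59
f 62 60 61



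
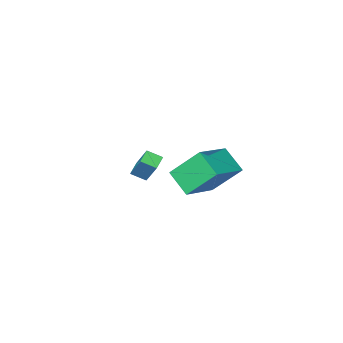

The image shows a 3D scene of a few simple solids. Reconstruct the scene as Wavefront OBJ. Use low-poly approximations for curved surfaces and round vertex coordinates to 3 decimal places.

v 2.919 -4.158 -2.546
v 2.988 -3.155 -1.187
v 2.365 -3.615 -2.918
v 2.435 -2.612 -1.56
v 3.545 -3.748 -2.88
v 3.615 -2.745 -1.522
v 2.992 -3.205 -3.253
v 3.061 -2.202 -1.894
v 1.778 2.799 0.02
v 1.888 1.619 0.89
v 3.653 3.48 0.707
v 3.763 2.3 1.577
v 2.697 1.78 -1.477
v 2.807 0.6 -0.607
v 4.572 2.461 -0.79
v 4.682 1.281 0.08
f 2 4 1
f 5 2 1
f 1 4 3
f 3 5 1
f 2 8 4
f 6 2 5
f 6 8 2
f 4 8 3
f 7 5 3
f 3 8 7
f 7 6 5
f 8 6 7
f 10 12 9
f 13 10 9
f 9 12 11
f 11 13 9
f 10 16 12
f 14 10 13
f 14 16 10
f 12 16 11
f 15 13 11
f 11 16 15
f 15 14 13
f 16 14 15



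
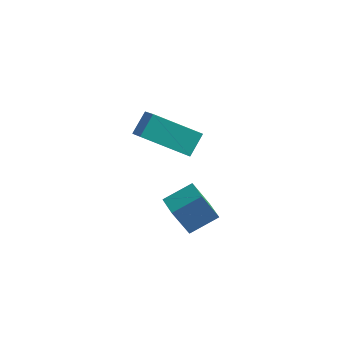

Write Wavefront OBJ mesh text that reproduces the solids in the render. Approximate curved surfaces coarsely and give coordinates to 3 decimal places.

v -3.024 -1.608 0.302
v -2.922 -0.85 1.007
v -3.87 -0.664 -0.59
v -3.767 0.094 0.115
v -1.393 -0.994 -0.595
v -1.29 -0.236 0.11
v -2.238 -0.05 -1.487
v -2.136 0.708 -0.782
v -2.046 -0.483 -4.94
v -2.543 -0.892 -3.618
v -1.308 0.393 -4.391
v -1.805 -0.016 -3.069
v -1.335 -1.124 -4.871
v -1.832 -1.533 -3.549
v -0.597 -0.248 -4.322
v -1.094 -0.657 -3
f 2 4 1
f 5 2 1
f 1 4 3
f 3 5 1
f 2 8 4
f 6 2 5
f 6 8 2
f 4 8 3
f 7 5 3
f 3 8 7
f 7 6 5
f 8 6 7
f 10 12 9
f 13 10 9
f 9 12 11
f 11 13 9
f 10 16 12
f 14 10 13
f 14 16 10
f 12 16 11
f 15 13 11
f 11 16 15
f 15 14 13
f 16 14 15



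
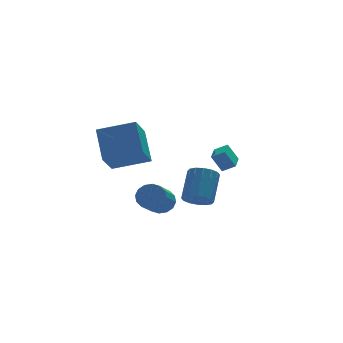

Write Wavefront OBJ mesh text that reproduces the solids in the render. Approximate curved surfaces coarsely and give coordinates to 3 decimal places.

v 3.021 -0.48 0.51
v 2.517 -0.203 1.506
v 3.611 0.541 0.524
v 3.107 0.819 1.519
v 3.633 -0.839 0.921
v 3.129 -0.561 1.916
v 4.223 0.183 0.934
v 3.719 0.46 1.93
v 1.485 -0.932 -1.155
v 2.24 -1.011 -1.539
v 3.049 0.173 -0.188
v 2.295 0.252 0.195
v 2.05 -0.663 -1.73
v 2.86 0.521 -0.38
v 1.71 -0.387 -1.768
v 2.519 0.797 -0.417
v 1.309 -0.257 -1.641
v 2.118 0.927 -0.291
v 0.955 -0.308 -1.384
v 1.765 0.876 -0.034
v 0.743 -0.526 -1.066
v 1.553 0.658 0.284
v 0.731 -0.853 -0.772
v 1.54 0.331 0.579
v 0.92 -1.201 -0.58
v 1.73 -0.017 0.77
v 1.261 -1.477 -0.543
v 2.07 -0.293 0.808
v 1.662 -1.607 -0.669
v 2.471 -0.423 0.681
v 2.015 -1.556 -0.926
v 2.825 -0.372 0.424
v 2.227 -1.338 -1.244
v 3.037 -0.154 0.106
v -1.094 -2.422 -0.09
v -0.657 -3.007 -0.391
v -1.688 -4.364 0.748
v -2.126 -3.778 1.05
v -0.454 -2.882 -0.058
v -1.485 -4.239 1.081
v -0.422 -2.635 0.265
v -1.453 -3.992 1.405
v -0.57 -2.33 0.494
v -1.601 -3.687 1.633
v -0.859 -2.05 0.567
v -1.89 -3.407 1.706
v -1.211 -1.869 0.463
v -2.242 -3.226 1.602
v -1.532 -1.836 0.212
v -2.563 -3.193 1.351
v -1.735 -1.961 -0.121
v -2.766 -3.318 1.018
v -1.767 -2.208 -0.445
v -2.798 -3.565 0.695
v -1.619 -2.513 -0.673
v -2.65 -3.87 0.466
v -1.33 -2.793 -0.746
v -2.361 -4.15 0.393
v -0.978 -2.974 -0.642
v -2.009 -4.331 0.497
v -2.407 -3.471 4.019
v -2.225 -1.992 5.456
v -4.225 -2.69 3.446
v -4.043 -1.211 4.883
v -1.557 -2.389 2.797
v -1.375 -0.91 4.234
v -3.375 -1.608 2.224
v -3.193 -0.129 3.661
f 2 4 1
f 5 2 1
f 1 4 3
f 3 5 1
f 2 8 4
f 6 2 5
f 6 8 2
f 4 8 3
f 7 5 3
f 3 8 7
f 7 6 5
f 8 6 7
f 10 9 13
f 10 13 11
f 11 13 14
f 11 14 12
f 13 9 15
f 13 15 14
f 14 15 16
f 14 16 12
f 15 9 17
f 15 17 16
f 16 17 18
f 16 18 12
f 17 9 19
f 17 19 18
f 18 19 20
f 18 20 12
f 19 9 21
f 19 21 20
f 20 21 22
f 20 22 12
f 21 9 23
f 21 23 22
f 22 23 24
f 22 24 12
f 23 9 25
f 23 25 24
f 24 25 26
f 24 26 12
f 25 9 27
f 25 27 26
f 26 27 28
f 26 28 12
f 27 9 29
f 27 29 28
f 28 29 30
f 28 30 12
f 29 9 31
f 29 31 30
f 30 31 32
f 30 32 12
f 31 9 33
f 31 33 32
f 32 33 34
f 32 34 12
f 33 9 10
f 33 10 34
f 34 10 11
f 34 11 12
f 36 35 39
f 36 39 37
f 37 39 40
f 37 40 38
f 39 35 41
f 39 41 40
f 40 41 42
f 40 42 38
f 41 35 43
f 41 43 42
f 42 43 44
f 42 44 38
f 43 35 45
f 43 45 44
f 44 45 46
f 44 46 38
f 45 35 47
f 45 47 46
f 46 47 48
f 46 48 38
f 47 35 49
f 47 49 48
f 48 49 50
f 48 50 38
f 49 35 51
f 49 51 50
f 50 51 52
f 50 52 38
f 51 35 53
f 51 53 52
f 52 53 54
f 52 54 38
f 53 35 55
f 53 55 54
f 54 55 56
f 54 56 38
f 55 35 57
f 55 57 56
f 56 57 58
f 56 58 38
f 57 35 59
f 57 59 58
f 58 59 60
f 58 60 38
f 59 35 36
f 59 36 60
f 60 36 37
f 60 37 38
f 62 64 61
f 65 62 61
f 61 64 63
f 63 65 61
f 62 68 64
f 66 62 65
f 66 68 62
f 64 68 63
f 67 65 63
f 63 68 67
f 67 66 65
f 68 66 67



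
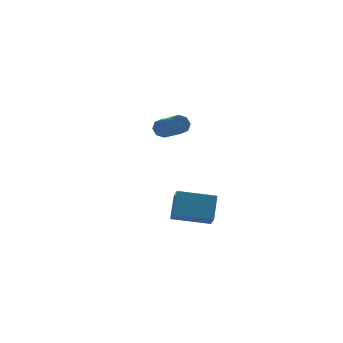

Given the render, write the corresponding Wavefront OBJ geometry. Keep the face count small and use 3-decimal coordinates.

v -1.309 4.013 0.855
v -0.7 3.949 0.758
v -0.702 2.123 1.948
v -1.311 2.187 2.045
v -0.796 4.203 1.147
v -0.799 2.377 2.337
v -1.192 4.346 1.365
v -1.195 2.519 2.555
v -1.657 4.294 1.284
v -1.66 2.467 2.475
v -1.918 4.077 0.952
v -1.92 2.251 2.142
v -1.821 3.823 0.563
v -1.824 1.997 1.753
v -1.425 3.681 0.345
v -1.428 1.854 1.535
v -0.96 3.733 0.425
v -0.963 1.906 1.616
v -2.573 -3.451 -1.96
v -2.791 -4.15 -1.193
v -4.336 -2.51 -1.602
v -4.553 -3.209 -0.835
v -1.887 -2.551 -0.945
v -2.104 -3.25 -0.178
v -3.649 -1.61 -0.587
v -3.867 -2.309 0.18
f 2 1 5
f 2 5 3
f 3 5 6
f 3 6 4
f 5 1 7
f 5 7 6
f 6 7 8
f 6 8 4
f 7 1 9
f 7 9 8
f 8 9 10
f 8 10 4
f 9 1 11
f 9 11 10
f 10 11 12
f 10 12 4
f 11 1 13
f 11 13 12
f 12 13 14
f 12 14 4
f 13 1 15
f 13 15 14
f 14 15 16
f 14 16 4
f 15 1 17
f 15 17 16
f 16 17 18
f 16 18 4
f 17 1 2
f 17 2 18
f 18 2 3
f 18 3 4
f 20 22 19
f 23 20 19
f 19 22 21
f 21 23 19
f 20 26 22
f 24 20 23
f 24 26 20
f 22 26 21
f 25 23 21
f 21 26 25
f 25 24 23
f 26 24 25



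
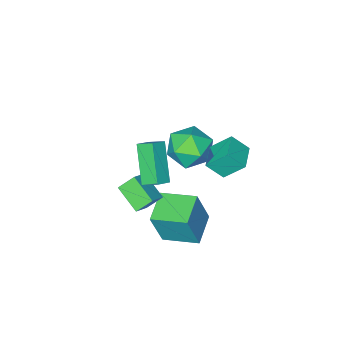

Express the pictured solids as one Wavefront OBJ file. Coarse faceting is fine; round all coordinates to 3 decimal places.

v -1.667 -2.645 -2.271
v -0.972 -2.411 -1.244
v -1.368 -4.649 -2.016
v -0.673 -4.415 -0.989
v -1.917 -4.201 -0.972
v -2.101 -2.963 -1.129
v -0.239 -4.097 -2.131
v -0.423 -2.859 -2.288
v -0.09 -3.309 -1.157
v -1.127 -3.373 -0.441
v -1.213 -3.687 -2.819
v -2.25 -3.751 -2.103
v 3.104 -0.441 1.131
v 2.439 -1.744 2.665
v 2.745 0.275 1.583
v 2.08 -1.028 3.118
v 3.84 -0.332 1.542
v 3.175 -1.635 3.077
v 3.481 0.384 1.995
v 2.816 -0.919 3.529
v 3.177 -0.931 -1.255
v 3.239 -2.249 -0.562
v 2.51 -0.597 -0.559
v 2.572 -1.915 0.134
v 4.008 -0.565 -0.634
v 4.07 -1.883 0.059
v 3.341 -0.231 0.062
v 3.403 -1.549 0.755
v 1.174 -1.714 -3.814
v 1.791 -1.823 -1.841
v 0.15 -0.24 -3.413
v 0.766 -0.348 -1.44
v 2.454 -0.732 -4.16
v 3.07 -0.84 -2.187
v 1.429 0.743 -3.759
v 2.046 0.634 -1.786
v -1.803 0.15 1.132
v -1.208 -0.428 1.929
v -0.871 1.07 1.102
v -0.276 0.492 1.899
v -1.124 -0.572 0.101
v -0.529 -1.15 0.898
v -0.192 0.348 0.071
v 0.403 -0.23 0.868
f 1 12 6
f 1 6 2
f 1 2 8
f 1 8 11
f 1 11 12
f 2 6 10
f 6 12 5
f 12 11 3
f 11 8 7
f 8 2 9
f 4 10 5
f 4 5 3
f 4 3 7
f 4 7 9
f 4 9 10
f 5 10 6
f 3 5 12
f 7 3 11
f 9 7 8
f 10 9 2
f 14 16 13
f 17 14 13
f 13 16 15
f 15 17 13
f 14 20 16
f 18 14 17
f 18 20 14
f 16 20 15
f 19 17 15
f 15 20 19
f 19 18 17
f 20 18 19
f 22 24 21
f 25 22 21
f 21 24 23
f 23 25 21
f 22 28 24
f 26 22 25
f 26 28 22
f 24 28 23
f 27 25 23
f 23 28 27
f 27 26 25
f 28 26 27
f 30 32 29
f 33 30 29
f 29 32 31
f 31 33 29
f 30 36 32
f 34 30 33
f 34 36 30
f 32 36 31
f 35 33 31
f 31 36 35
f 35 34 33
f 36 34 35
f 38 40 37
f 41 38 37
f 37 40 39
f 39 41 37
f 38 44 40
f 42 38 41
f 42 44 38
f 40 44 39
f 43 41 39
f 39 44 43
f 43 42 41
f 44 42 43



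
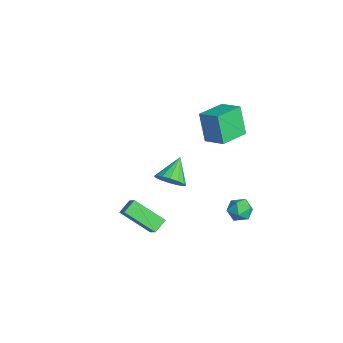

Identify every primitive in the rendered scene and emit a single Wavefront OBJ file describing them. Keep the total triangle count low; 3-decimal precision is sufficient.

v -2.927 0.692 -3.796
v -2.226 0.954 -3.295
v -3.933 1.528 -2.824
v -2.27 1.282 -3.623
v -2.489 1.453 -3.997
v -2.826 1.419 -4.317
v -3.19 1.191 -4.497
v -3.483 0.829 -4.49
v -3.627 0.431 -4.297
v -3.584 0.102 -3.97
v -3.364 -0.068 -3.596
v -3.028 -0.035 -3.276
v -2.664 0.193 -3.095
v -2.37 0.555 -3.102
v 2.709 -3.108 -0.587
v 2.273 -2.48 -0.173
v 1.969 -3.192 -1.239
v 1.533 -2.563 -0.825
v 3.567 -1.757 -1.735
v 3.131 -1.128 -1.321
v 2.827 -1.84 -2.387
v 2.391 -1.212 -1.973
v 1.725 3.433 -1.932
v 2.478 3.453 -2.004
v 1.662 2.587 -2.816
v 2.415 2.607 -2.888
v 2.102 2.316 -2.263
v 2.141 2.838 -1.717
v 1.999 3.202 -3.103
v 2.038 3.724 -2.557
v 2.647 3.31 -2.728
v 2.712 2.762 -2.209
v 1.428 3.278 -2.611
v 1.493 2.73 -2.092
v -0.578 3.109 1.721
v -1.199 2.97 3.383
v 0.414 3.777 2.147
v -0.207 3.639 3.809
v 0.307 1.661 1.931
v -0.314 1.523 3.593
v 1.299 2.33 2.357
v 0.678 2.191 4.019
f 2 1 4
f 2 4 3
f 4 1 5
f 4 5 3
f 5 1 6
f 5 6 3
f 6 1 7
f 6 7 3
f 7 1 8
f 7 8 3
f 8 1 9
f 8 9 3
f 9 1 10
f 9 10 3
f 10 1 11
f 10 11 3
f 11 1 12
f 11 12 3
f 12 1 13
f 12 13 3
f 13 1 14
f 13 14 3
f 14 1 2
f 14 2 3
f 16 18 15
f 19 16 15
f 15 18 17
f 17 19 15
f 16 22 18
f 20 16 19
f 20 22 16
f 18 22 17
f 21 19 17
f 17 22 21
f 21 20 19
f 22 20 21
f 23 34 28
f 23 28 24
f 23 24 30
f 23 30 33
f 23 33 34
f 24 28 32
f 28 34 27
f 34 33 25
f 33 30 29
f 30 24 31
f 26 32 27
f 26 27 25
f 26 25 29
f 26 29 31
f 26 31 32
f 27 32 28
f 25 27 34
f 29 25 33
f 31 29 30
f 32 31 24
f 36 38 35
f 39 36 35
f 35 38 37
f 37 39 35
f 36 42 38
f 40 36 39
f 40 42 36
f 38 42 37
f 41 39 37
f 37 42 41
f 41 40 39
f 42 40 41



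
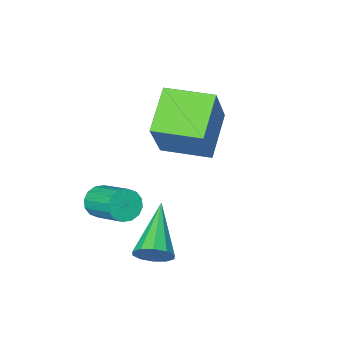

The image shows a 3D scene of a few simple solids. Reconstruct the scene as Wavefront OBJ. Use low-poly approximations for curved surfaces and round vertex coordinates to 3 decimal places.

v 1.858 -2.769 -1.56
v 2.344 -2.582 -1.858
v 2.228 -1.263 -1.219
v 1.742 -1.451 -0.92
v 2.104 -2.513 -2.043
v 1.988 -1.195 -1.404
v 1.799 -2.513 -2.099
v 1.683 -1.194 -1.46
v 1.509 -2.582 -2.01
v 1.393 -1.263 -1.371
v 1.313 -2.7 -1.801
v 1.197 -1.382 -1.162
v 1.263 -2.838 -1.527
v 1.147 -1.519 -0.888
v 1.372 -2.957 -1.261
v 1.256 -1.638 -0.622
v 1.612 -3.025 -1.076
v 1.496 -1.707 -0.437
v 1.917 -3.026 -1.02
v 1.801 -1.707 -0.381
v 2.207 -2.957 -1.109
v 2.091 -1.638 -0.47
v 2.403 -2.838 -1.318
v 2.287 -1.52 -0.679
v 2.453 -2.701 -1.592
v 2.337 -1.382 -0.953
v -0.172 -2.661 0.104
v -1.209 -3.615 1.107
v -1.298 -1.469 0.074
v -2.335 -2.423 1.077
v 0.695 -1.797 1.823
v -0.342 -2.751 2.826
v -0.431 -0.605 1.793
v -1.468 -1.559 2.796
v 2.024 0.667 -1.616
v 2.456 0.679 -1.144
v 0.956 -0.687 -0.604
v 2.182 0.954 -1.067
v 1.848 1.119 -1.199
v 1.581 1.111 -1.491
v 1.484 0.933 -1.831
v 1.593 0.654 -2.089
v 1.867 0.38 -2.166
v 2.201 0.215 -2.034
v 2.468 0.223 -1.742
v 2.565 0.4 -1.402
f 2 1 5
f 2 5 3
f 3 5 6
f 3 6 4
f 5 1 7
f 5 7 6
f 6 7 8
f 6 8 4
f 7 1 9
f 7 9 8
f 8 9 10
f 8 10 4
f 9 1 11
f 9 11 10
f 10 11 12
f 10 12 4
f 11 1 13
f 11 13 12
f 12 13 14
f 12 14 4
f 13 1 15
f 13 15 14
f 14 15 16
f 14 16 4
f 15 1 17
f 15 17 16
f 16 17 18
f 16 18 4
f 17 1 19
f 17 19 18
f 18 19 20
f 18 20 4
f 19 1 21
f 19 21 20
f 20 21 22
f 20 22 4
f 21 1 23
f 21 23 22
f 22 23 24
f 22 24 4
f 23 1 25
f 23 25 24
f 24 25 26
f 24 26 4
f 25 1 2
f 25 2 26
f 26 2 3
f 26 3 4
f 28 30 27
f 31 28 27
f 27 30 29
f 29 31 27
f 28 34 30
f 32 28 31
f 32 34 28
f 30 34 29
f 33 31 29
f 29 34 33
f 33 32 31
f 34 32 33
f 36 35 38
f 36 38 37
f 38 35 39
f 38 39 37
f 39 35 40
f 39 40 37
f 40 35 41
f 40 41 37
f 41 35 42
f 41 42 37
f 42 35 43
f 42 43 37
f 43 35 44
f 43 44 37
f 44 35 45
f 44 45 37
f 45 35 46
f 45 46 37
f 46 35 36
f 46 36 37



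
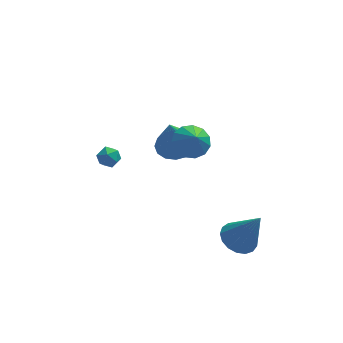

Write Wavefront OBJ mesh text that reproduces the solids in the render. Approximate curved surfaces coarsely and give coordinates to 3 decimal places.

v -0.166 1.095 -1.936
v 0.629 0.505 -1.919
v -0.494 0.705 -0.084
v 0.805 0.969 -1.79
v 0.721 1.466 -1.7
v 0.399 1.864 -1.673
v -0.074 2.056 -1.717
v -0.572 1.99 -1.819
v -0.961 1.684 -1.952
v -1.137 1.221 -2.081
v -1.053 0.723 -2.171
v -0.731 0.325 -2.198
v -0.258 0.134 -2.154
v 0.24 0.2 -2.052
v 2.188 -3.318 -4.838
v 2.74 -3.944 -5.248
v 3.052 -3.822 -2.902
v 2.979 -3.569 -5.257
v 3.038 -3.137 -5.17
v 2.901 -2.745 -5.007
v 2.602 -2.485 -4.806
v 2.207 -2.416 -4.612
v 1.808 -2.553 -4.47
v 1.496 -2.865 -4.412
v 1.343 -3.281 -4.452
v 1.383 -3.705 -4.58
v 1.608 -4.041 -4.768
v 1.965 -4.211 -4.972
v 2.374 -4.176 -5.145
v -3.825 0.931 -2.241
v -3.384 1.265 -1.938
v -3.136 0.655 -2.942
v -2.695 0.989 -2.639
v -2.928 0.464 -2.377
v -3.354 0.635 -1.945
v -3.166 1.285 -2.935
v -3.592 1.456 -2.503
v -2.977 1.484 -2.367
v -2.829 0.977 -2.022
v -3.691 0.943 -2.858
v -3.543 0.436 -2.513
v 0.15 -2.22 1.334
v 0.978 -2.371 1.077
v 0.31 -2.86 2.226
v 0.993 -1.967 1.364
v 0.74 -1.644 1.641
v 0.299 -1.503 1.821
v -0.188 -1.59 1.846
v -0.568 -1.877 1.708
v -0.72 -2.273 1.452
v -0.596 -2.652 1.157
v -0.235 -2.894 0.919
v 0.249 -2.922 0.813
v 0.701 -2.727 0.871
f 2 1 4
f 2 4 3
f 4 1 5
f 4 5 3
f 5 1 6
f 5 6 3
f 6 1 7
f 6 7 3
f 7 1 8
f 7 8 3
f 8 1 9
f 8 9 3
f 9 1 10
f 9 10 3
f 10 1 11
f 10 11 3
f 11 1 12
f 11 12 3
f 12 1 13
f 12 13 3
f 13 1 14
f 13 14 3
f 14 1 2
f 14 2 3
f 16 15 18
f 16 18 17
f 18 15 19
f 18 19 17
f 19 15 20
f 19 20 17
f 20 15 21
f 20 21 17
f 21 15 22
f 21 22 17
f 22 15 23
f 22 23 17
f 23 15 24
f 23 24 17
f 24 15 25
f 24 25 17
f 25 15 26
f 25 26 17
f 26 15 27
f 26 27 17
f 27 15 28
f 27 28 17
f 28 15 29
f 28 29 17
f 29 15 16
f 29 16 17
f 30 41 35
f 30 35 31
f 30 31 37
f 30 37 40
f 30 40 41
f 31 35 39
f 35 41 34
f 41 40 32
f 40 37 36
f 37 31 38
f 33 39 34
f 33 34 32
f 33 32 36
f 33 36 38
f 33 38 39
f 34 39 35
f 32 34 41
f 36 32 40
f 38 36 37
f 39 38 31
f 43 42 45
f 43 45 44
f 45 42 46
f 45 46 44
f 46 42 47
f 46 47 44
f 47 42 48
f 47 48 44
f 48 42 49
f 48 49 44
f 49 42 50
f 49 50 44
f 50 42 51
f 50 51 44
f 51 42 52
f 51 52 44
f 52 42 53
f 52 53 44
f 53 42 54
f 53 54 44
f 54 42 43
f 54 43 44



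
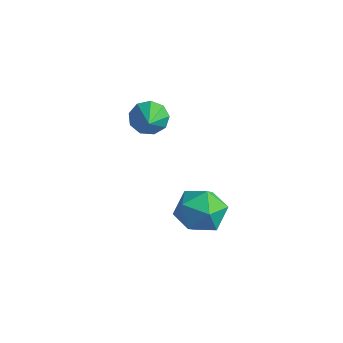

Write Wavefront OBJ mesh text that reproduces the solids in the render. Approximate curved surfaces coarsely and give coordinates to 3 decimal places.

v 2.281 -0.288 -1.14
v 2.816 -0.499 -2.119
v 2.424 -2.061 -0.681
v 2.959 -2.272 -1.66
v 3.471 -1.659 -0.854
v 3.383 -0.563 -1.137
v 1.857 -1.997 -1.663
v 1.769 -0.901 -1.946
v 2.554 -1.555 -2.442
v 3.552 -1.346 -1.942
v 1.688 -1.214 -0.858
v 2.686 -1.005 -0.358
v 0.156 -1.608 2.814
v 0.574 -1.734 2.167
v 1.424 -2.792 3.866
v 0.761 -1.305 2.425
v 0.664 -1.018 2.864
v 0.33 -1.007 3.28
v -0.086 -1.277 3.477
v -0.389 -1.701 3.364
v -0.437 -2.082 2.993
v -0.207 -2.241 2.539
v 0.192 -2.103 2.212
f 1 12 6
f 1 6 2
f 1 2 8
f 1 8 11
f 1 11 12
f 2 6 10
f 6 12 5
f 12 11 3
f 11 8 7
f 8 2 9
f 4 10 5
f 4 5 3
f 4 3 7
f 4 7 9
f 4 9 10
f 5 10 6
f 3 5 12
f 7 3 11
f 9 7 8
f 10 9 2
f 14 13 16
f 14 16 15
f 16 13 17
f 16 17 15
f 17 13 18
f 17 18 15
f 18 13 19
f 18 19 15
f 19 13 20
f 19 20 15
f 20 13 21
f 20 21 15
f 21 13 22
f 21 22 15
f 22 13 23
f 22 23 15
f 23 13 14
f 23 14 15



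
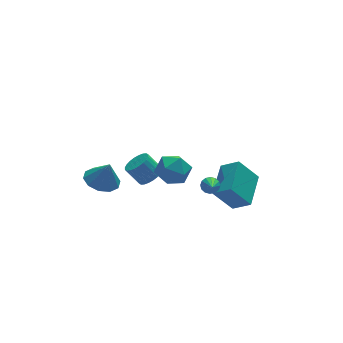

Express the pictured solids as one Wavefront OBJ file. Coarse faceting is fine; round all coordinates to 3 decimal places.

v -2.563 3.609 -3.627
v -1.572 3.445 -3.933
v -2.177 3.351 -2.233
v -1.638 4.076 -3.797
v -2.058 4.529 -3.597
v -2.671 4.631 -3.408
v -3.242 4.342 -3.303
v -3.555 3.773 -3.322
v -3.488 3.142 -3.457
v -3.069 2.689 -3.658
v -2.456 2.588 -3.846
v -1.885 2.877 -3.951
v -0.591 1.337 -2.054
v -0.037 1.878 -1.961
v -0.655 2.344 -0.992
v -1.209 1.803 -1.086
v -0.227 2.02 -2.151
v -0.845 2.486 -1.182
v -0.473 2.058 -2.326
v -1.091 2.525 -1.357
v -0.737 1.987 -2.46
v -1.355 2.453 -1.491
v -0.978 1.817 -2.532
v -1.596 2.283 -1.563
v -1.161 1.573 -2.532
v -1.779 2.039 -1.563
v -1.257 1.294 -2.458
v -1.875 1.76 -1.49
v -1.251 1.021 -2.324
v -1.869 1.487 -1.355
v -1.145 0.796 -2.148
v -1.763 1.262 -1.179
v -0.955 0.654 -1.958
v -1.573 1.12 -0.989
v -0.709 0.615 -1.783
v -1.327 1.082 -0.814
v -0.445 0.687 -1.649
v -1.063 1.153 -0.68
v -0.204 0.857 -1.577
v -0.822 1.323 -0.608
v -0.021 1.101 -1.577
v -0.639 1.567 -0.608
v 0.075 1.38 -1.65
v -0.543 1.846 -0.682
v 0.069 1.653 -1.785
v -0.549 2.119 -0.816
v 2.34 -0.091 -3.286
v 3.079 -0.81 -2.579
v 3.527 1.657 -2.748
v 4.266 0.938 -2.041
v 3.394 -0.378 -4.679
v 4.133 -1.097 -3.972
v 4.581 1.37 -4.141
v 5.32 0.651 -3.434
v -1.114 -0.553 -0.048
v -0.372 0.165 -0.247
v 0.092 -1.705 0.287
v 0.834 -0.987 0.088
v 0.228 -0.894 0.942
v -0.518 -0.181 0.735
v 0.238 -1.359 -0.695
v -0.508 -0.646 -0.902
v 0.463 -0.333 -0.647
v 0.457 -0.045 0.364
v -0.737 -1.495 -0.324
v -0.743 -1.207 0.687
v 2.3 0.121 -2.772
v 2.666 -0.172 -3.019
v 2 -0.901 -2.008
v 2.799 -0.055 -2.81
v 2.798 0.11 -2.59
v 2.664 0.277 -2.419
v 2.432 0.402 -2.343
v 2.165 0.452 -2.381
v 1.934 0.413 -2.524
v 1.802 0.296 -2.734
v 1.802 0.131 -2.953
v 1.937 -0.036 -3.124
v 2.168 -0.161 -3.201
v 2.435 -0.211 -3.162
f 2 1 4
f 2 4 3
f 4 1 5
f 4 5 3
f 5 1 6
f 5 6 3
f 6 1 7
f 6 7 3
f 7 1 8
f 7 8 3
f 8 1 9
f 8 9 3
f 9 1 10
f 9 10 3
f 10 1 11
f 10 11 3
f 11 1 12
f 11 12 3
f 12 1 2
f 12 2 3
f 14 13 17
f 14 17 15
f 15 17 18
f 15 18 16
f 17 13 19
f 17 19 18
f 18 19 20
f 18 20 16
f 19 13 21
f 19 21 20
f 20 21 22
f 20 22 16
f 21 13 23
f 21 23 22
f 22 23 24
f 22 24 16
f 23 13 25
f 23 25 24
f 24 25 26
f 24 26 16
f 25 13 27
f 25 27 26
f 26 27 28
f 26 28 16
f 27 13 29
f 27 29 28
f 28 29 30
f 28 30 16
f 29 13 31
f 29 31 30
f 30 31 32
f 30 32 16
f 31 13 33
f 31 33 32
f 32 33 34
f 32 34 16
f 33 13 35
f 33 35 34
f 34 35 36
f 34 36 16
f 35 13 37
f 35 37 36
f 36 37 38
f 36 38 16
f 37 13 39
f 37 39 38
f 38 39 40
f 38 40 16
f 39 13 41
f 39 41 40
f 40 41 42
f 40 42 16
f 41 13 43
f 41 43 42
f 42 43 44
f 42 44 16
f 43 13 45
f 43 45 44
f 44 45 46
f 44 46 16
f 45 13 14
f 45 14 46
f 46 14 15
f 46 15 16
f 48 50 47
f 51 48 47
f 47 50 49
f 49 51 47
f 48 54 50
f 52 48 51
f 52 54 48
f 50 54 49
f 53 51 49
f 49 54 53
f 53 52 51
f 54 52 53
f 55 66 60
f 55 60 56
f 55 56 62
f 55 62 65
f 55 65 66
f 56 60 64
f 60 66 59
f 66 65 57
f 65 62 61
f 62 56 63
f 58 64 59
f 58 59 57
f 58 57 61
f 58 61 63
f 58 63 64
f 59 64 60
f 57 59 66
f 61 57 65
f 63 61 62
f 64 63 56
f 68 67 70
f 68 70 69
f 70 67 71
f 70 71 69
f 71 67 72
f 71 72 69
f 72 67 73
f 72 73 69
f 73 67 74
f 73 74 69
f 74 67 75
f 74 75 69
f 75 67 76
f 75 76 69
f 76 67 77
f 76 77 69
f 77 67 78
f 77 78 69
f 78 67 79
f 78 79 69
f 79 67 80
f 79 80 69
f 80 67 68
f 80 68 69



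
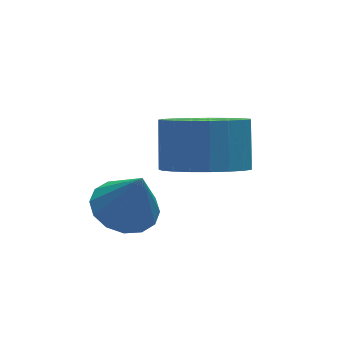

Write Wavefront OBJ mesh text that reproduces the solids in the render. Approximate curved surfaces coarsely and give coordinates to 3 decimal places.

v -1.973 -1.28 -3.458
v -1.241 -1.591 -3.696
v -1.707 -1.68 -2.122
v -1.159 -1.183 -3.591
v -1.295 -0.801 -3.449
v -1.613 -0.547 -3.31
v -2.027 -0.49 -3.211
v -2.426 -0.644 -3.178
v -2.704 -0.969 -3.22
v -2.786 -1.377 -3.326
v -2.65 -1.76 -3.467
v -2.332 -2.013 -3.606
v -1.918 -2.071 -3.705
v -1.519 -1.916 -3.738
v -0.405 -2.21 -1.893
v 0.376 -1.844 -2.475
v 0.745 -1.064 -1.489
v -0.035 -1.43 -0.907
v 0.055 -1.57 -2.572
v 0.425 -0.79 -1.586
v -0.344 -1.407 -2.551
v 0.025 -0.627 -1.566
v -0.755 -1.383 -2.417
v -0.385 -0.602 -1.431
v -1.105 -1.501 -2.192
v -0.735 -0.721 -1.206
v -1.333 -1.742 -1.915
v -0.964 -0.962 -0.929
v -1.402 -2.064 -1.634
v -1.032 -1.284 -0.649
v -1.297 -2.411 -1.399
v -0.928 -1.631 -0.413
v -1.039 -2.724 -1.248
v -0.669 -1.944 -0.263
v -0.671 -2.947 -1.209
v -0.301 -2.167 -0.224
v -0.257 -3.043 -1.288
v 0.113 -2.263 -0.303
v 0.132 -2.995 -1.472
v 0.501 -2.215 -0.487
v 0.428 -2.812 -1.729
v 0.797 -2.032 -0.743
v 0.579 -2.524 -2.013
v 0.949 -1.744 -1.028
v 0.561 -2.182 -2.277
v 0.931 -1.402 -1.292
f 2 1 4
f 2 4 3
f 4 1 5
f 4 5 3
f 5 1 6
f 5 6 3
f 6 1 7
f 6 7 3
f 7 1 8
f 7 8 3
f 8 1 9
f 8 9 3
f 9 1 10
f 9 10 3
f 10 1 11
f 10 11 3
f 11 1 12
f 11 12 3
f 12 1 13
f 12 13 3
f 13 1 14
f 13 14 3
f 14 1 2
f 14 2 3
f 16 15 19
f 16 19 17
f 17 19 20
f 17 20 18
f 19 15 21
f 19 21 20
f 20 21 22
f 20 22 18
f 21 15 23
f 21 23 22
f 22 23 24
f 22 24 18
f 23 15 25
f 23 25 24
f 24 25 26
f 24 26 18
f 25 15 27
f 25 27 26
f 26 27 28
f 26 28 18
f 27 15 29
f 27 29 28
f 28 29 30
f 28 30 18
f 29 15 31
f 29 31 30
f 30 31 32
f 30 32 18
f 31 15 33
f 31 33 32
f 32 33 34
f 32 34 18
f 33 15 35
f 33 35 34
f 34 35 36
f 34 36 18
f 35 15 37
f 35 37 36
f 36 37 38
f 36 38 18
f 37 15 39
f 37 39 38
f 38 39 40
f 38 40 18
f 39 15 41
f 39 41 40
f 40 41 42
f 40 42 18
f 41 15 43
f 41 43 42
f 42 43 44
f 42 44 18
f 43 15 45
f 43 45 44
f 44 45 46
f 44 46 18
f 45 15 16
f 45 16 46
f 46 16 17
f 46 17 18



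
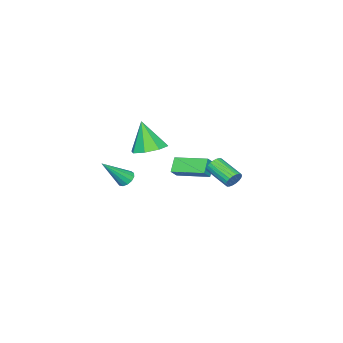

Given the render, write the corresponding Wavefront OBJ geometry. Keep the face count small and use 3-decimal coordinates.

v 0.415 -0.657 -0.187
v 1.408 -0.288 0.067
v 0.205 -1.383 1.687
v 0.811 0.274 0.219
v -0.018 0.291 0.133
v -0.594 -0.247 -0.14
v -0.579 -1.025 -0.44
v 0.018 -1.588 -0.592
v 0.847 -1.605 -0.506
v 1.423 -1.067 -0.233
v -2.23 3.232 -2.701
v -1.944 3.366 -2.19
v -2.285 1.802 -1.589
v -2.57 1.668 -2.099
v -2.178 3.437 -2.139
v -2.518 1.873 -1.538
v -2.421 3.472 -2.185
v -2.761 1.908 -1.583
v -2.63 3.466 -2.32
v -2.971 1.902 -1.718
v -2.771 3.419 -2.521
v -3.111 1.855 -1.919
v -2.818 3.34 -2.753
v -3.158 1.776 -2.151
v -2.763 3.242 -2.976
v -3.103 1.678 -2.374
v -2.616 3.143 -3.151
v -2.956 1.579 -2.55
v -2.402 3.059 -3.249
v -2.743 1.495 -2.647
v -2.159 3.005 -3.252
v -2.499 1.441 -2.65
v -1.928 2.99 -3.159
v -2.268 1.426 -2.557
v -1.749 3.017 -2.987
v -2.089 1.453 -2.386
v -1.653 3.081 -2.766
v -1.993 1.517 -2.165
v -1.657 3.172 -2.534
v -1.997 1.608 -1.932
v -1.76 3.272 -2.33
v -2.1 1.708 -1.728
v 3.34 -0.142 -1.068
v 3.75 0.266 -1.186
v 4.52 -0.898 0.428
v 3.548 0.399 -0.958
v 3.279 0.361 -0.766
v 3.03 0.164 -0.669
v 2.879 -0.131 -0.699
v 2.875 -0.429 -0.846
v 3.018 -0.636 -1.063
v 3.263 -0.686 -1.282
v 3.532 -0.563 -1.433
v 3.741 -0.307 -1.468
v 3.822 0.002 -1.376
v -4.489 -2 -3.878
v -3.915 -2.017 -3.306
v -4.836 0.123 -3.469
v -4.262 0.107 -2.897
v -3.718 -1.727 -4.643
v -3.144 -1.743 -4.071
v -4.065 0.397 -4.234
v -3.491 0.38 -3.662
f 2 1 4
f 2 4 3
f 4 1 5
f 4 5 3
f 5 1 6
f 5 6 3
f 6 1 7
f 6 7 3
f 7 1 8
f 7 8 3
f 8 1 9
f 8 9 3
f 9 1 10
f 9 10 3
f 10 1 2
f 10 2 3
f 12 11 15
f 12 15 13
f 13 15 16
f 13 16 14
f 15 11 17
f 15 17 16
f 16 17 18
f 16 18 14
f 17 11 19
f 17 19 18
f 18 19 20
f 18 20 14
f 19 11 21
f 19 21 20
f 20 21 22
f 20 22 14
f 21 11 23
f 21 23 22
f 22 23 24
f 22 24 14
f 23 11 25
f 23 25 24
f 24 25 26
f 24 26 14
f 25 11 27
f 25 27 26
f 26 27 28
f 26 28 14
f 27 11 29
f 27 29 28
f 28 29 30
f 28 30 14
f 29 11 31
f 29 31 30
f 30 31 32
f 30 32 14
f 31 11 33
f 31 33 32
f 32 33 34
f 32 34 14
f 33 11 35
f 33 35 34
f 34 35 36
f 34 36 14
f 35 11 37
f 35 37 36
f 36 37 38
f 36 38 14
f 37 11 39
f 37 39 38
f 38 39 40
f 38 40 14
f 39 11 41
f 39 41 40
f 40 41 42
f 40 42 14
f 41 11 12
f 41 12 42
f 42 12 13
f 42 13 14
f 44 43 46
f 44 46 45
f 46 43 47
f 46 47 45
f 47 43 48
f 47 48 45
f 48 43 49
f 48 49 45
f 49 43 50
f 49 50 45
f 50 43 51
f 50 51 45
f 51 43 52
f 51 52 45
f 52 43 53
f 52 53 45
f 53 43 54
f 53 54 45
f 54 43 55
f 54 55 45
f 55 43 44
f 55 44 45
f 57 59 56
f 60 57 56
f 56 59 58
f 58 60 56
f 57 63 59
f 61 57 60
f 61 63 57
f 59 63 58
f 62 60 58
f 58 63 62
f 62 61 60
f 63 61 62



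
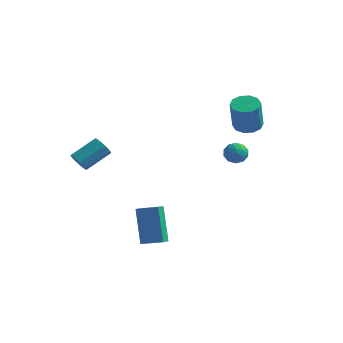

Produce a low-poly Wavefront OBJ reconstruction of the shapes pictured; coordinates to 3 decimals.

v -1.448 -1.379 -1.538
v -1.418 -2.096 -1.184
v -0.342 -1.188 -1.243
v -0.312 -1.905 -0.89
v -0.808 -2.255 -3.37
v -0.778 -2.972 -3.017
v 0.298 -2.064 -3.076
v 0.328 -2.781 -2.722
v 2.12 3.829 2.563
v 2.626 3.264 2.382
v 2.666 2.745 4.116
v 2.16 3.311 4.297
v 2.878 3.659 2.494
v 2.918 3.141 4.228
v 2.84 4.119 2.633
v 2.881 3.601 4.367
v 2.528 4.469 2.745
v 2.568 3.95 4.478
v 2.059 4.574 2.787
v 2.1 4.056 4.521
v 1.614 4.395 2.744
v 1.654 3.876 4.478
v 1.362 3.999 2.632
v 1.402 3.481 4.366
v 1.399 3.539 2.493
v 1.44 3.021 4.227
v 1.712 3.19 2.382
v 1.752 2.671 4.115
v 2.18 3.084 2.339
v 2.221 2.566 4.073
v -4.086 -2.86 1.913
v -3.582 -3.176 1.836
v -2.77 -2.077 2.629
v -3.274 -1.76 2.707
v -3.632 -2.914 1.524
v -2.82 -1.815 2.318
v -3.895 -2.626 1.395
v -3.083 -1.527 2.188
v -4.247 -2.448 1.508
v -3.435 -1.349 2.301
v -4.523 -2.462 1.81
v -3.711 -1.363 2.604
v -4.595 -2.662 2.161
v -3.783 -1.563 2.955
v -4.429 -2.955 2.396
v -3.617 -1.856 3.19
v -4.102 -3.203 2.405
v -3.29 -2.104 3.199
v -3.768 -3.29 2.184
v -2.956 -2.191 2.977
v 3.055 0.144 3.194
v 3.571 -0.253 3.235
v 2.629 -0.487 2.465
v 3.145 -0.884 2.506
v 2.726 -0.84 3.004
v 2.99 -0.45 3.455
v 3.21 -0.29 2.245
v 3.474 0.1 2.696
v 3.667 -0.52 2.649
v 3.368 -0.861 3.118
v 2.832 0.121 2.582
v 2.533 -0.22 3.051
v 3.351 0.001 3.279
v 2.849 -0.741 2.421
v 2.603 -0.715 2.714
v 2.907 -0.948 2.738
v 3.009 -0.115 3.408
v 3.312 -0.348 3.432
v 2.816 -0.694 3.296
v 2.888 -0.392 2.268
v 3.191 -0.625 2.292
v 3.293 0.208 2.962
v 3.597 -0.025 2.986
v 3.384 -0.046 2.404
v 3.71 -0.389 2.958
v 3.459 -0.76 2.529
v 3.498 -0.411 2.376
v 3.653 -0.182 2.641
v 3.535 -0.59 3.234
v 3.284 -0.96 2.805
v 3.038 -0.935 3.098
v 3.193 -0.706 3.363
v 3.591 -0.747 2.889
v 2.916 0.22 2.895
v 2.665 -0.15 2.466
v 3.007 -0.034 2.337
v 3.162 0.195 2.602
v 2.741 0.02 3.171
v 2.49 -0.351 2.742
v 2.547 -0.558 3.059
v 2.702 -0.329 3.324
v 2.609 0.007 2.811
f 2 4 1
f 5 2 1
f 1 4 3
f 3 5 1
f 2 8 4
f 6 2 5
f 6 8 2
f 4 8 3
f 7 5 3
f 3 8 7
f 7 6 5
f 8 6 7
f 10 9 13
f 10 13 11
f 11 13 14
f 11 14 12
f 13 9 15
f 13 15 14
f 14 15 16
f 14 16 12
f 15 9 17
f 15 17 16
f 16 17 18
f 16 18 12
f 17 9 19
f 17 19 18
f 18 19 20
f 18 20 12
f 19 9 21
f 19 21 20
f 20 21 22
f 20 22 12
f 21 9 23
f 21 23 22
f 22 23 24
f 22 24 12
f 23 9 25
f 23 25 24
f 24 25 26
f 24 26 12
f 25 9 27
f 25 27 26
f 26 27 28
f 26 28 12
f 27 9 29
f 27 29 28
f 28 29 30
f 28 30 12
f 29 9 10
f 29 10 30
f 30 10 11
f 30 11 12
f 32 31 35
f 32 35 33
f 33 35 36
f 33 36 34
f 35 31 37
f 35 37 36
f 36 37 38
f 36 38 34
f 37 31 39
f 37 39 38
f 38 39 40
f 38 40 34
f 39 31 41
f 39 41 40
f 40 41 42
f 40 42 34
f 41 31 43
f 41 43 42
f 42 43 44
f 42 44 34
f 43 31 45
f 43 45 44
f 44 45 46
f 44 46 34
f 45 31 47
f 45 47 46
f 46 47 48
f 46 48 34
f 47 31 49
f 47 49 48
f 48 49 50
f 48 50 34
f 49 31 32
f 49 32 50
f 50 32 33
f 50 33 34
f 51 88 67
f 88 62 91
f 67 91 56
f 88 91 67
f 51 67 63
f 67 56 68
f 63 68 52
f 67 68 63
f 51 63 72
f 63 52 73
f 72 73 58
f 63 73 72
f 51 72 84
f 72 58 87
f 84 87 61
f 72 87 84
f 51 84 88
f 84 61 92
f 88 92 62
f 84 92 88
f 52 68 79
f 68 56 82
f 79 82 60
f 68 82 79
f 56 91 69
f 91 62 90
f 69 90 55
f 91 90 69
f 62 92 89
f 92 61 85
f 89 85 53
f 92 85 89
f 61 87 86
f 87 58 74
f 86 74 57
f 87 74 86
f 58 73 78
f 73 52 75
f 78 75 59
f 73 75 78
f 54 80 66
f 80 60 81
f 66 81 55
f 80 81 66
f 54 66 64
f 66 55 65
f 64 65 53
f 66 65 64
f 54 64 71
f 64 53 70
f 71 70 57
f 64 70 71
f 54 71 76
f 71 57 77
f 76 77 59
f 71 77 76
f 54 76 80
f 76 59 83
f 80 83 60
f 76 83 80
f 55 81 69
f 81 60 82
f 69 82 56
f 81 82 69
f 53 65 89
f 65 55 90
f 89 90 62
f 65 90 89
f 57 70 86
f 70 53 85
f 86 85 61
f 70 85 86
f 59 77 78
f 77 57 74
f 78 74 58
f 77 74 78
f 60 83 79
f 83 59 75
f 79 75 52
f 83 75 79



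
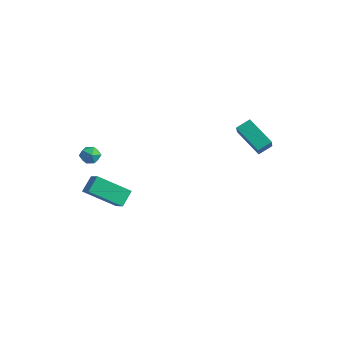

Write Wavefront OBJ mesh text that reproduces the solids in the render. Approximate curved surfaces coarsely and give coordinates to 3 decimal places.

v -1.428 -2.473 -1.504
v -2.692 -3.762 -0.299
v -1.616 -1.633 -0.803
v -2.879 -2.922 0.402
v -0.601 -2.758 -0.942
v -1.864 -4.047 0.263
v -0.788 -1.918 -0.241
v -2.052 -3.207 0.964
v 3.198 3.741 1.903
v 1.6 3.734 2.931
v 3.467 4.513 2.327
v 1.868 4.505 3.355
v 3.872 2.935 2.945
v 2.273 2.927 3.973
v 4.14 3.706 3.369
v 2.542 3.699 4.397
v -1.97 -3.23 3.138
v -1.692 -3.473 2.601
v -2.088 -4.207 3.519
v -1.81 -4.45 2.982
v -1.453 -4.109 3.408
v -1.38 -3.505 3.172
v -2.4 -4.175 2.948
v -2.327 -3.571 2.712
v -1.958 -4.057 2.483
v -1.373 -4.016 2.767
v -2.407 -3.664 3.353
v -1.822 -3.623 3.637
f 2 4 1
f 5 2 1
f 1 4 3
f 3 5 1
f 2 8 4
f 6 2 5
f 6 8 2
f 4 8 3
f 7 5 3
f 3 8 7
f 7 6 5
f 8 6 7
f 10 12 9
f 13 10 9
f 9 12 11
f 11 13 9
f 10 16 12
f 14 10 13
f 14 16 10
f 12 16 11
f 15 13 11
f 11 16 15
f 15 14 13
f 16 14 15
f 17 28 22
f 17 22 18
f 17 18 24
f 17 24 27
f 17 27 28
f 18 22 26
f 22 28 21
f 28 27 19
f 27 24 23
f 24 18 25
f 20 26 21
f 20 21 19
f 20 19 23
f 20 23 25
f 20 25 26
f 21 26 22
f 19 21 28
f 23 19 27
f 25 23 24
f 26 25 18

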